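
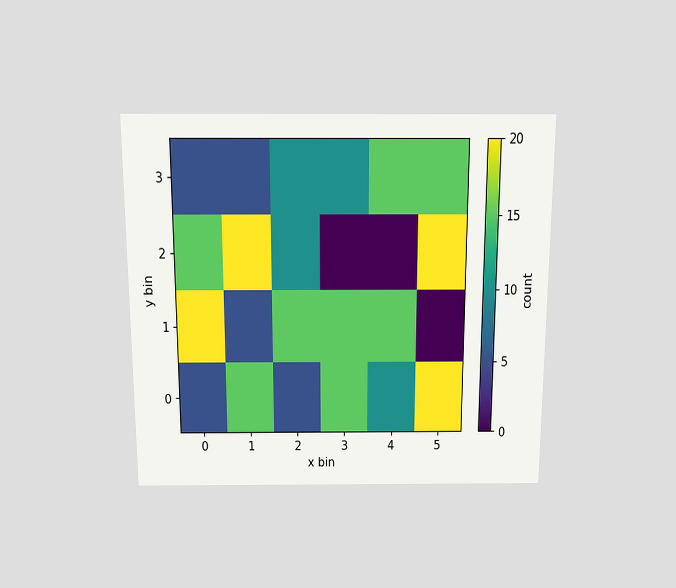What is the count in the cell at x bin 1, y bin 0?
The chart is viewed slightly from above. Matching the cell (1, 0) against the colorbar gives 15.

15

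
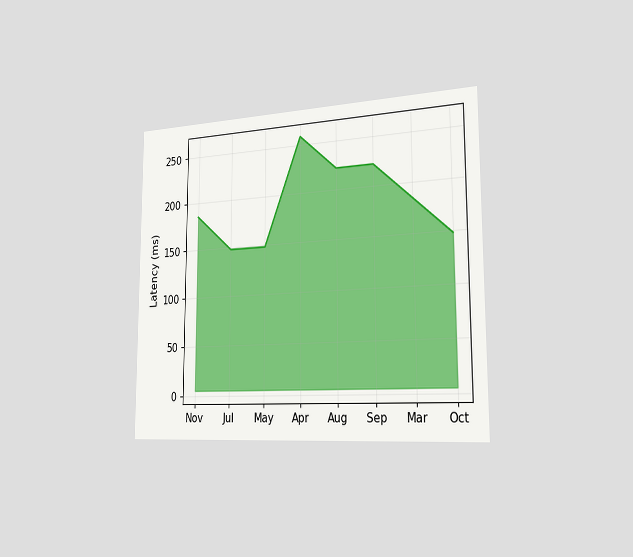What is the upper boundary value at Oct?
148ms

The chart is viewed slightly from the right. At Oct the upper boundary is at 148ms.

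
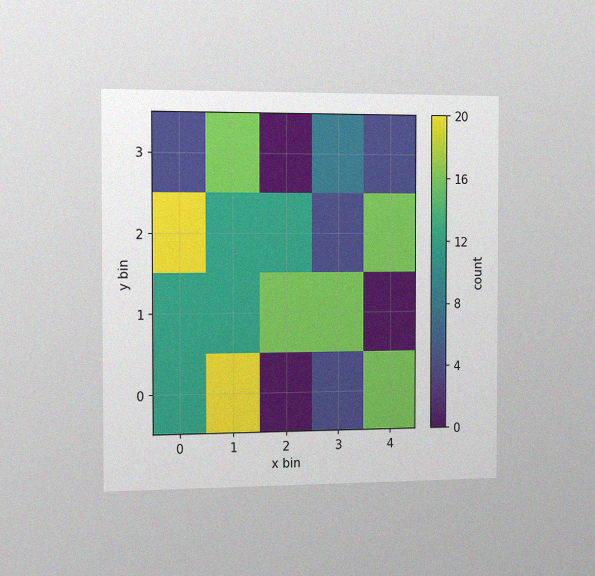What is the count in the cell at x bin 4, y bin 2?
16

The chart is viewed slightly from the left, with some photo noise. Matching the cell (4, 2) against the colorbar gives 16.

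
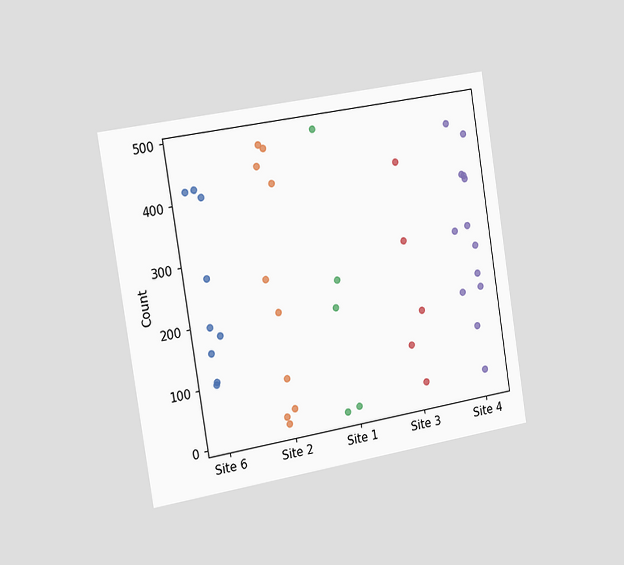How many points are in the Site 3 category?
5

The chart is tilted about 9° counter-clockwise and viewed slightly from the left. Counting the markers in the Site 3 column gives 5.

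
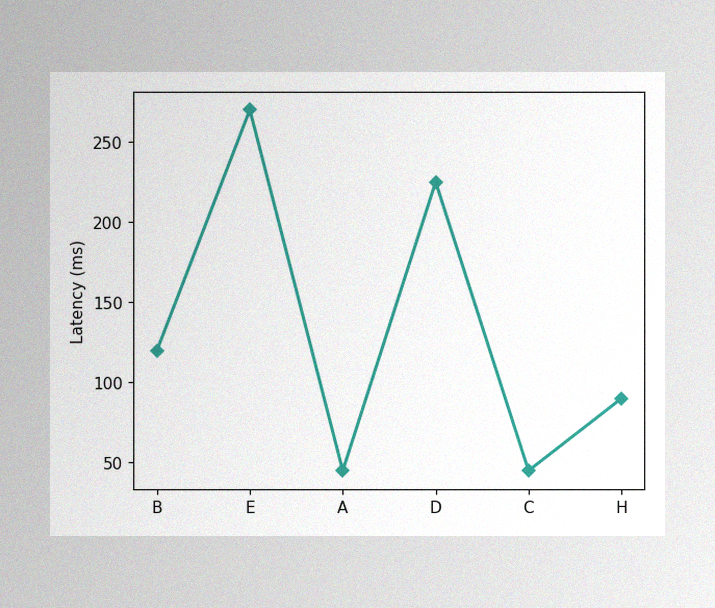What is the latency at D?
The image has some photo noise and uneven lighting. At D, the line is at 225ms.

225ms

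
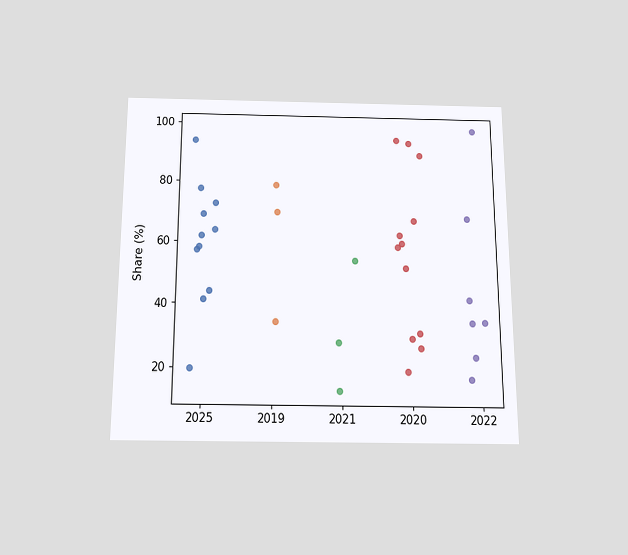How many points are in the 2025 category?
The chart is viewed slightly from below. Counting the markers in the 2025 column gives 11.

11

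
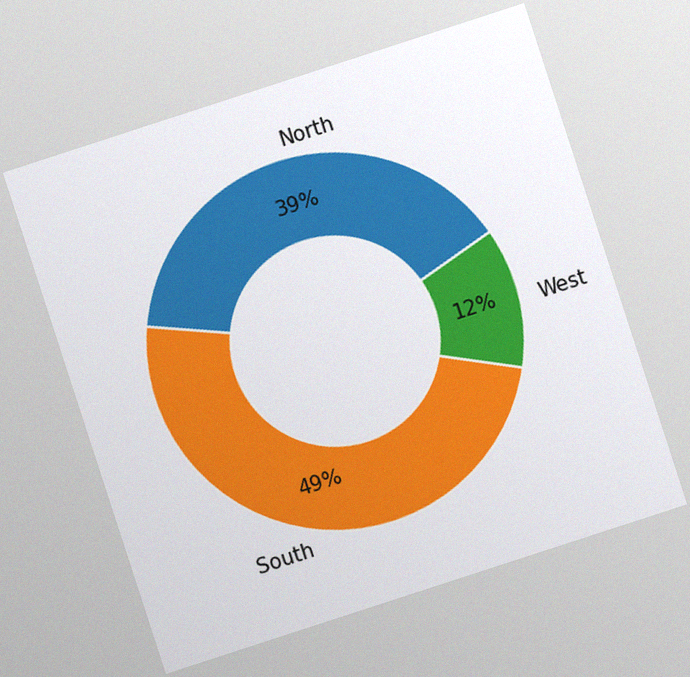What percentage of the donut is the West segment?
12%

The chart is tilted about 18° counter-clockwise, with some photo noise. The West segment takes up 12% of the ring.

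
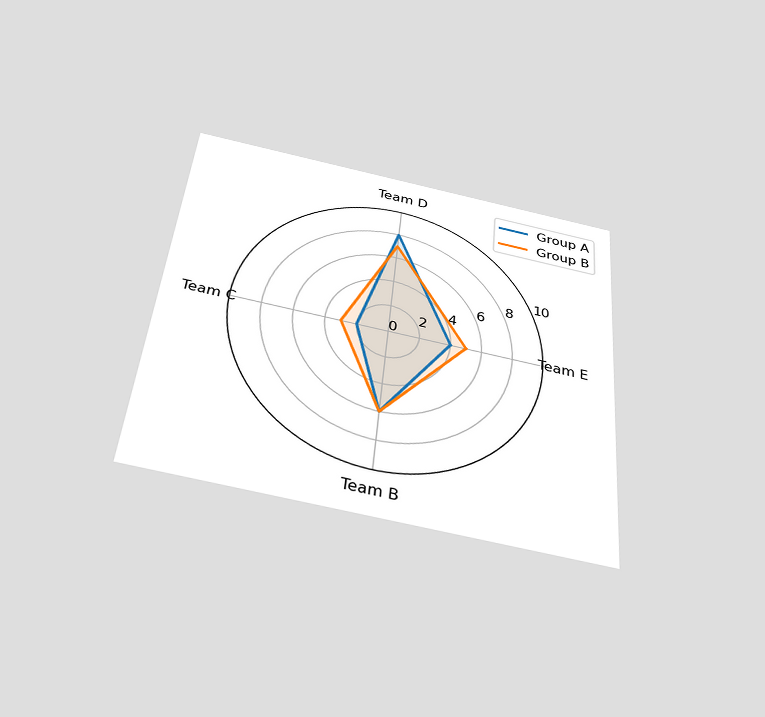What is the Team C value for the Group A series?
The chart is tilted about 5° clockwise and viewed slightly from below. On the Team C axis, Group A reaches 2.

2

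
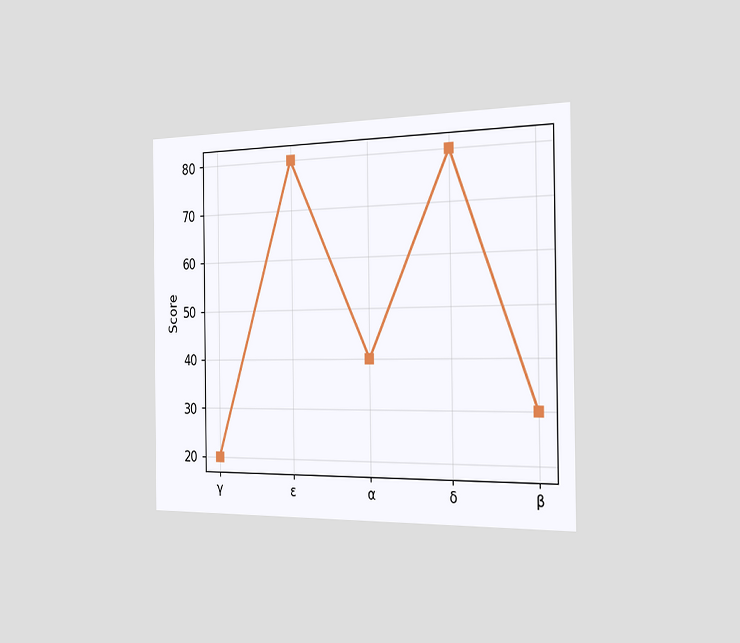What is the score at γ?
The chart is viewed slightly from the right. At γ, the line is at 20.

20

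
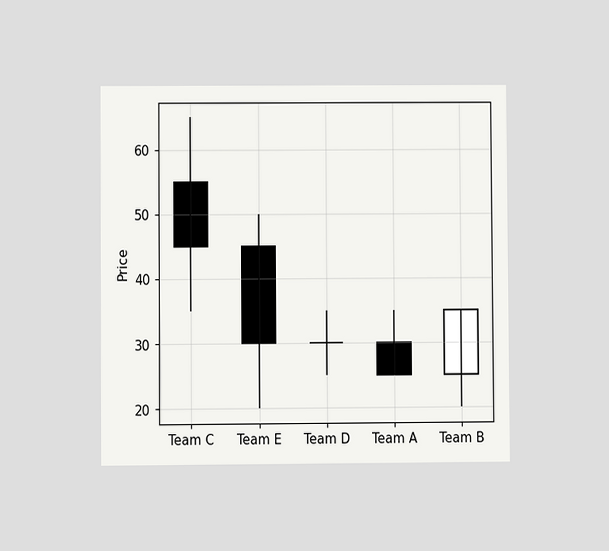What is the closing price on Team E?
30

The chart is viewed at a slight angle. The Team E candle closes at 30.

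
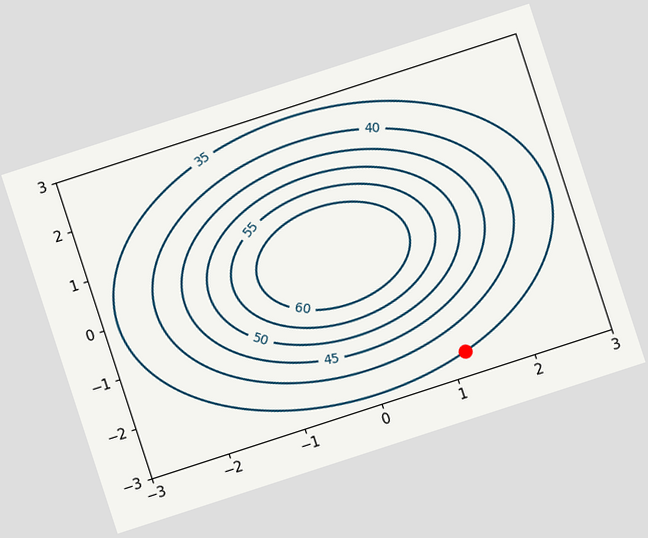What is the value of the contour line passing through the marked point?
The chart is tilted about 18° counter-clockwise. The marked point sits on the contour labelled 35.

35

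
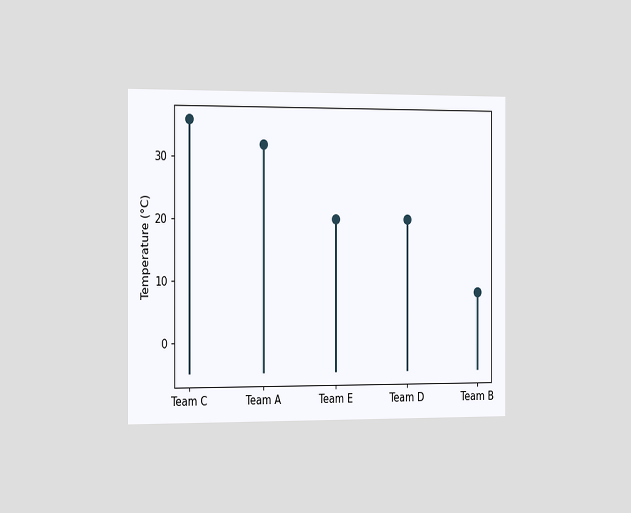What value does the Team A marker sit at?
32°C

The chart is viewed slightly from the left. The Team A marker sits at 32°C.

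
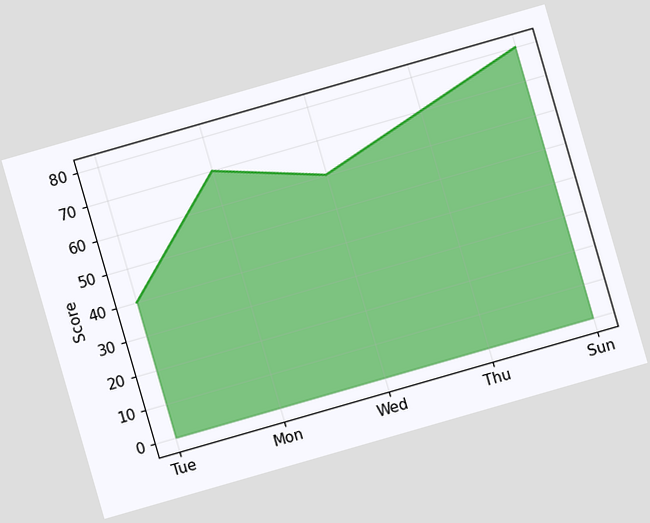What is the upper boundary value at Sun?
The chart is tilted about 16° counter-clockwise. At Sun the upper boundary is at 80.

80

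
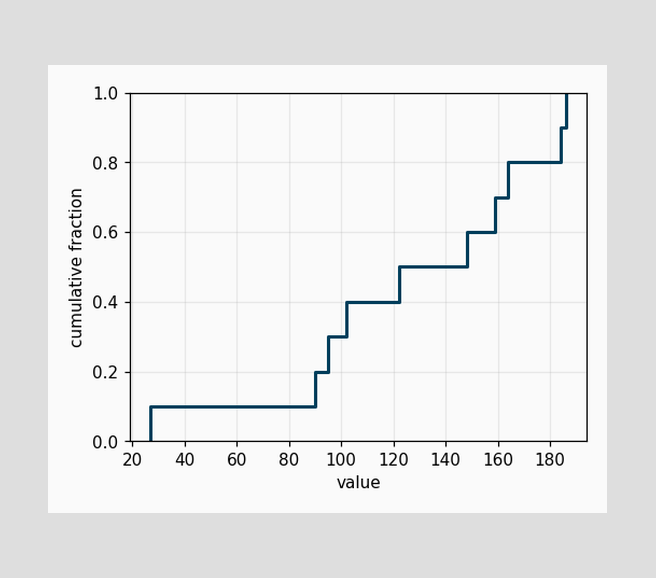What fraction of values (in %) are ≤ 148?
At x=148 the ECDF step is at 60%.

60%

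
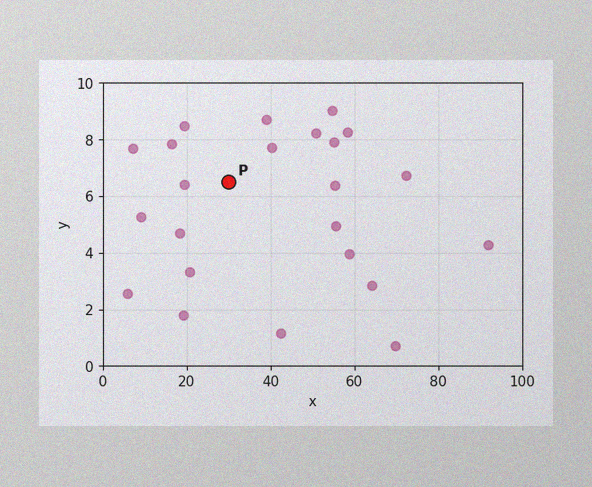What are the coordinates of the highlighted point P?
(30, 6.5)

The image has some photo noise and uneven lighting. Following the gridlines from P to each axis, P sits at (30, 6.5).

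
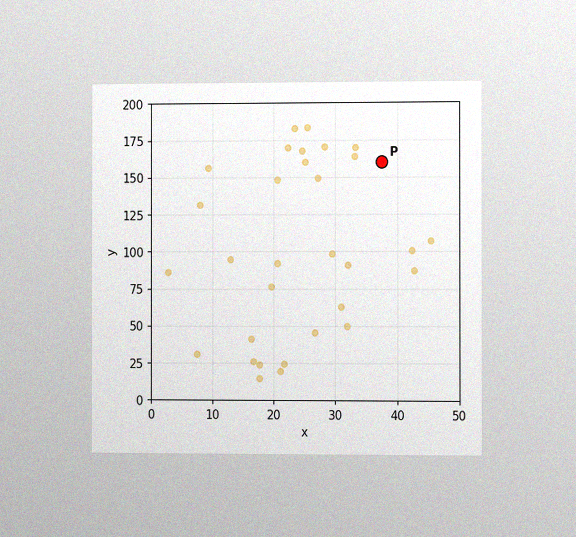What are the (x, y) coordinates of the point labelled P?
(37.5, 160)

The chart is viewed slightly from the right, with some photo noise. Following the gridlines from P to each axis, P sits at (37.5, 160).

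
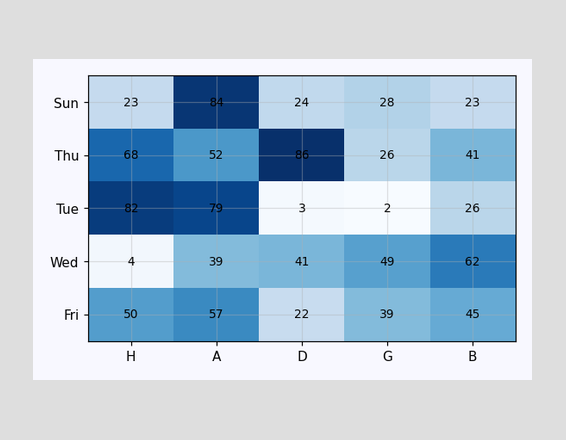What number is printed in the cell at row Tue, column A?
The (Tue, A) cell reads 79.

79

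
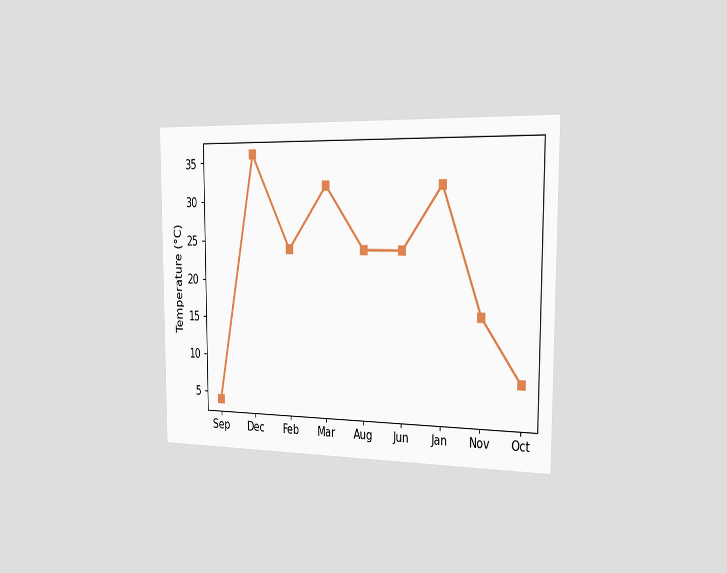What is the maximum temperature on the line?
36°C

The chart is viewed slightly from the right. The highest point is at Dec, and reading across to the y-axis gives 36°C.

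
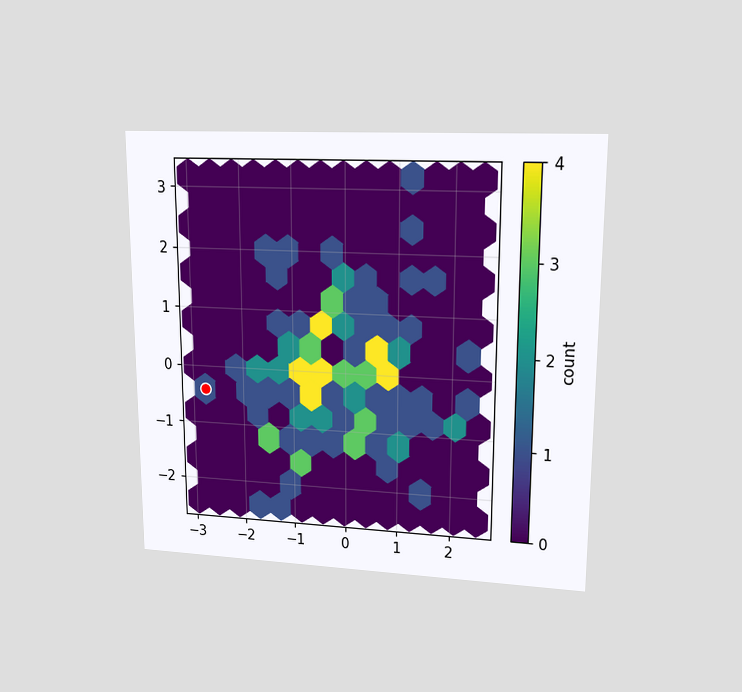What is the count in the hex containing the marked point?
The chart is viewed at a slight angle. The marked hex reads 1 on the colorbar.

1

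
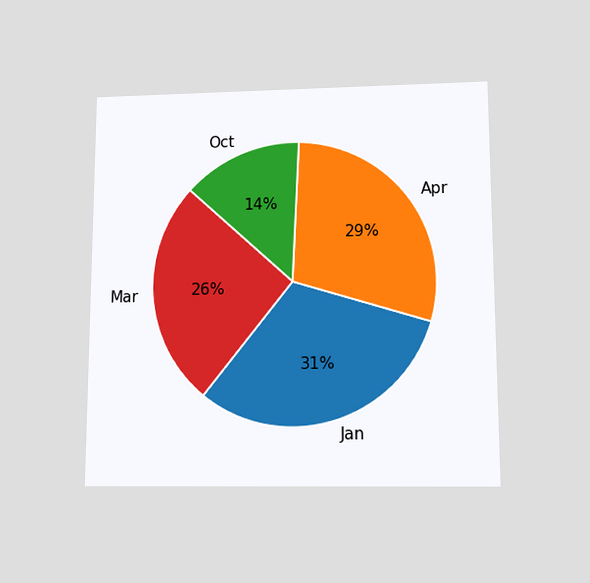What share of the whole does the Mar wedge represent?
26%

The chart is viewed slightly from below. The Mar slice takes up 26% of the pie.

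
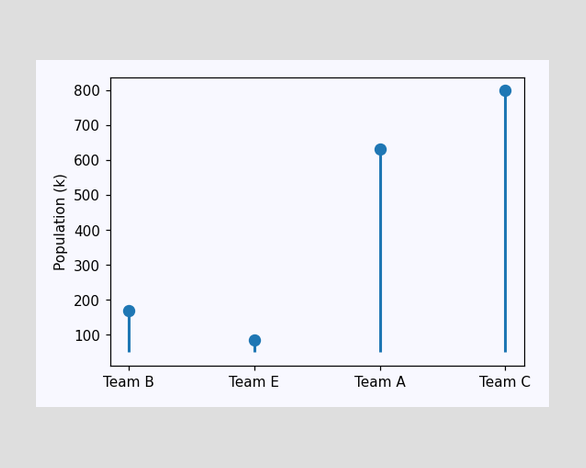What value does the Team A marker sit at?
The Team A marker sits at 630k.

630k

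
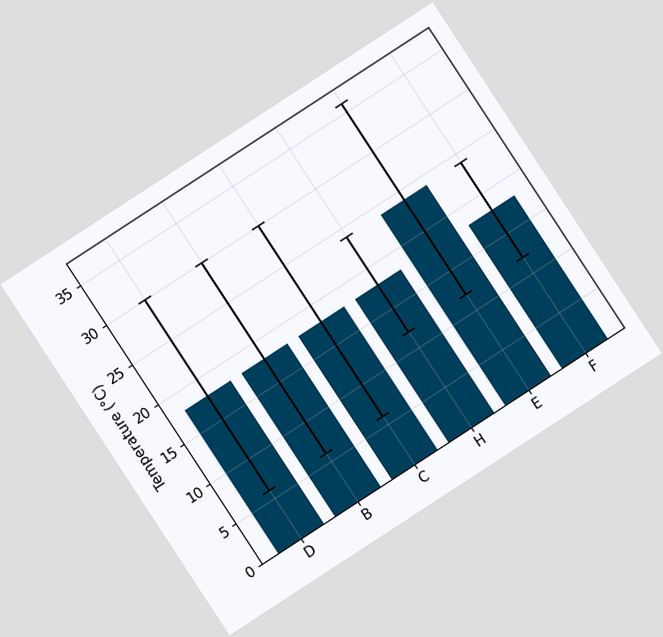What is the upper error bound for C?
The chart is tilted about 33° counter-clockwise. The C bar's upper whisker reaches 30°C.

30°C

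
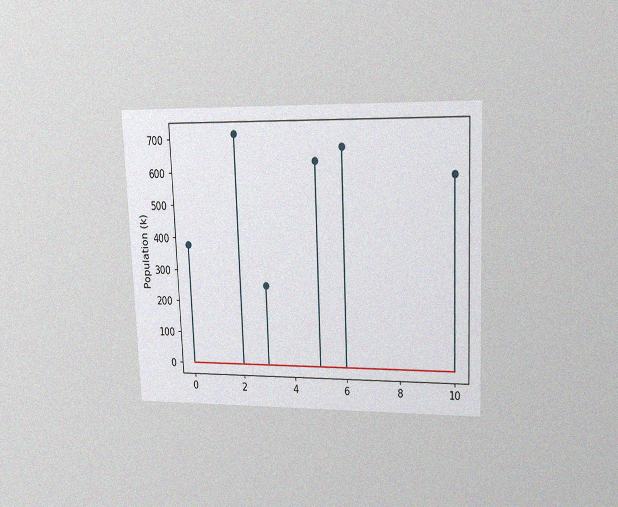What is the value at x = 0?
The chart is tilted about 2° counter-clockwise and viewed at a slight angle, with some photo noise. The stem at x=0 reaches 378k.

378k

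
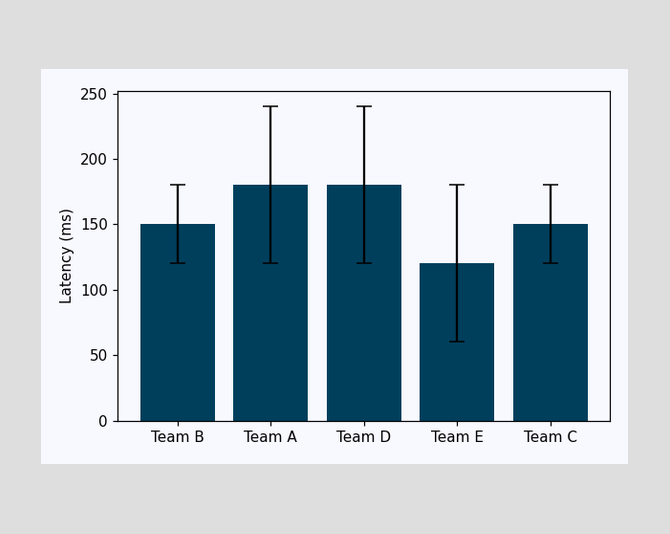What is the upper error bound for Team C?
The Team C bar's upper whisker reaches 180ms.

180ms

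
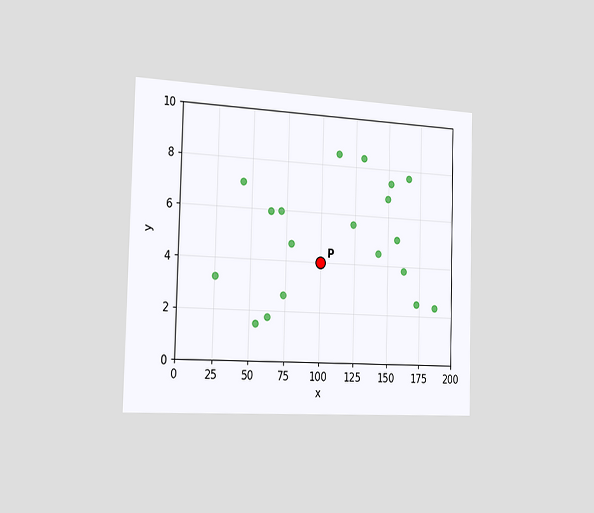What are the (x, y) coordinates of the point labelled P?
(100, 4)

The chart is viewed slightly from the left. Following the gridlines from P to each axis, P sits at (100, 4).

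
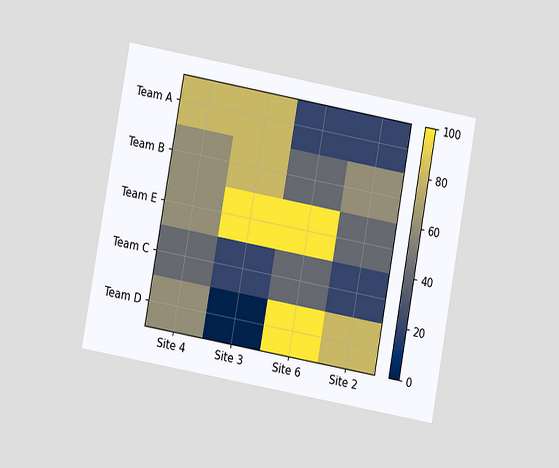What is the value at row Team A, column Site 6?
The chart is tilted about 10° clockwise and viewed at a slight angle. Matching cell (Team A, Site 6) against the colorbar gives 20.

20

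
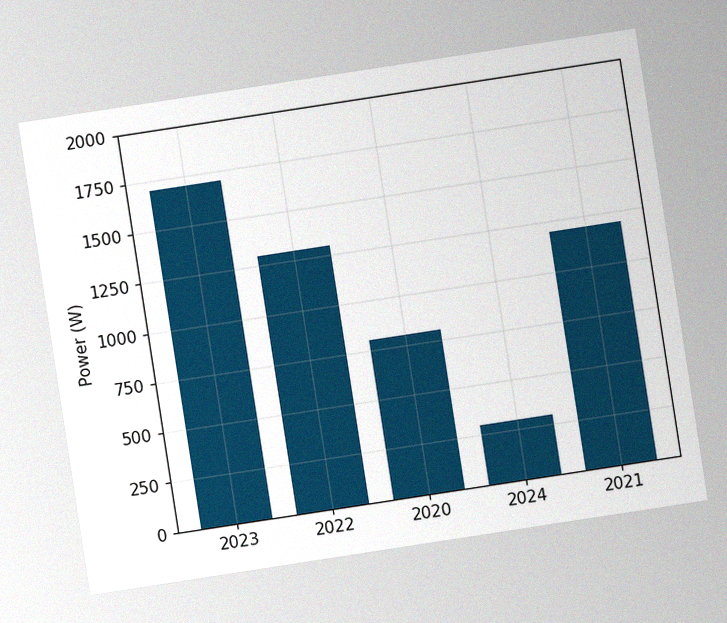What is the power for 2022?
The chart is tilted about 9° counter-clockwise, with some photo noise. Reading along the chart's y-axis, the 2022 bar reaches 1300W.

1300W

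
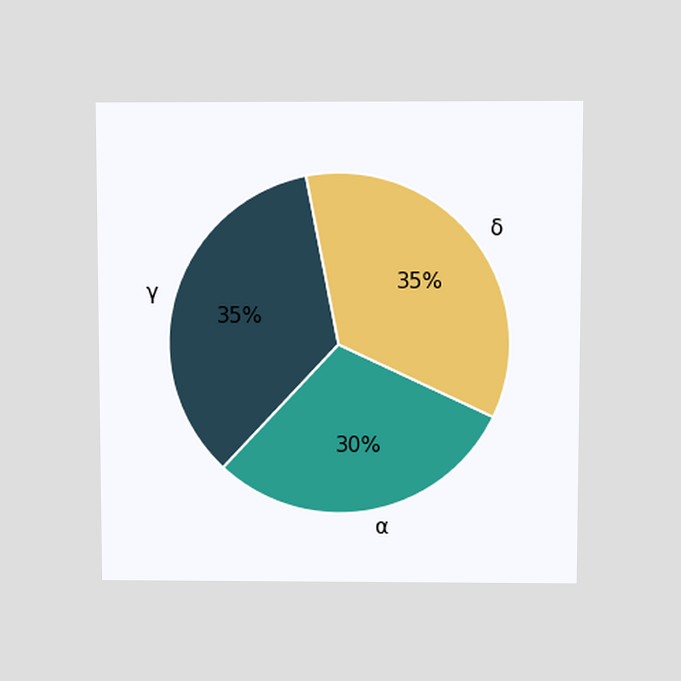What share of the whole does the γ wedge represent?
35%

The chart is viewed at a slight angle. The γ slice takes up 35% of the pie.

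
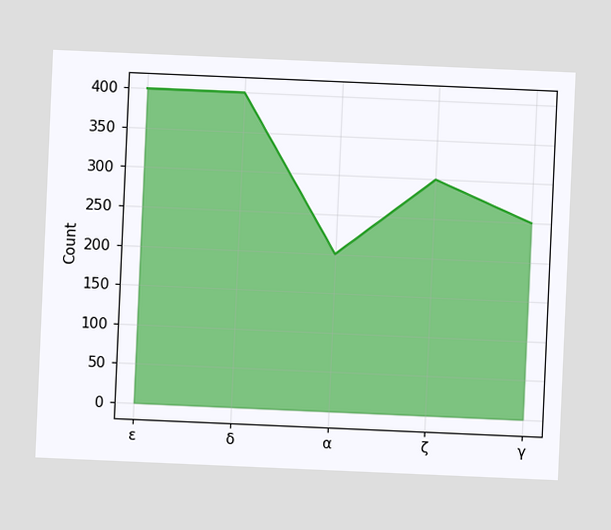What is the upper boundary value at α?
The chart is tilted about 3° clockwise. At α the upper boundary is at 200.

200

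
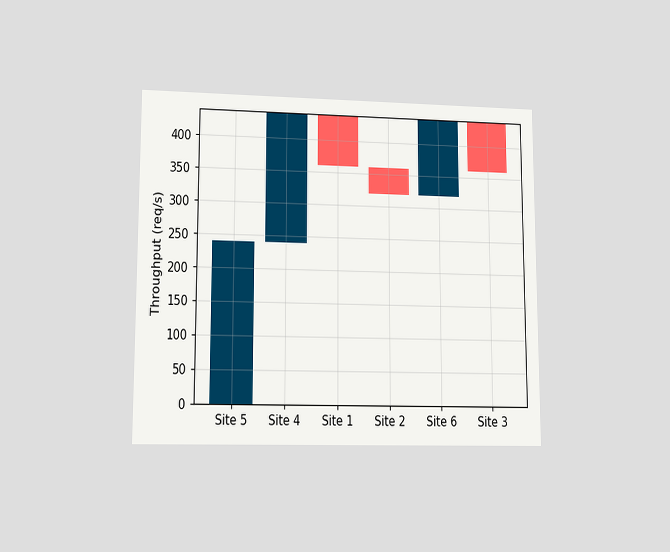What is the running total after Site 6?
The chart is viewed at a slight angle. After Site 6 the running total reaches 440req/s.

440req/s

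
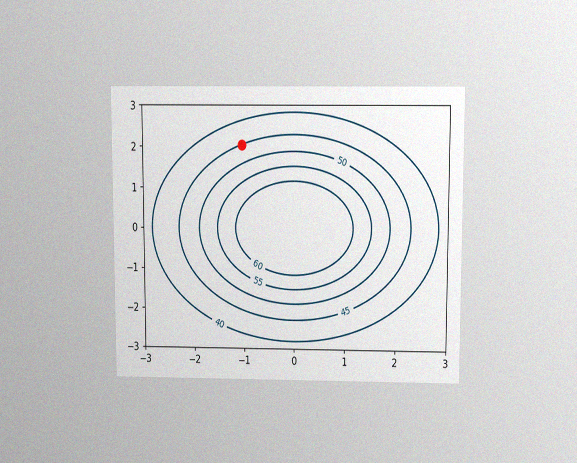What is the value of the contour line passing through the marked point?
The chart is viewed slightly from above, with some photo noise. The marked point sits on the contour labelled 45.

45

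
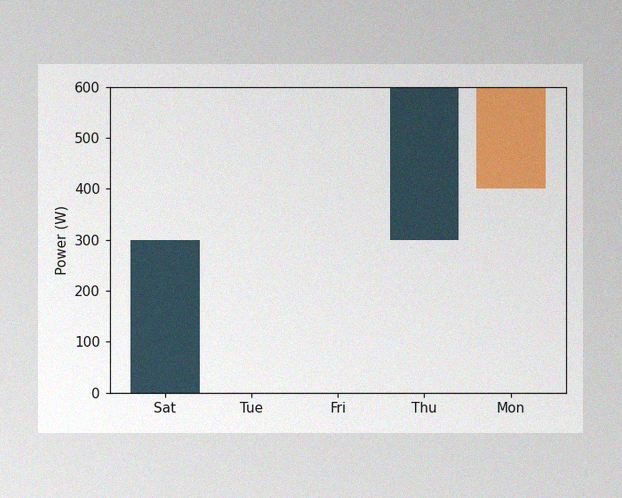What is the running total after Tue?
300W

The image has some photo noise and uneven lighting. After Tue the running total reaches 300W.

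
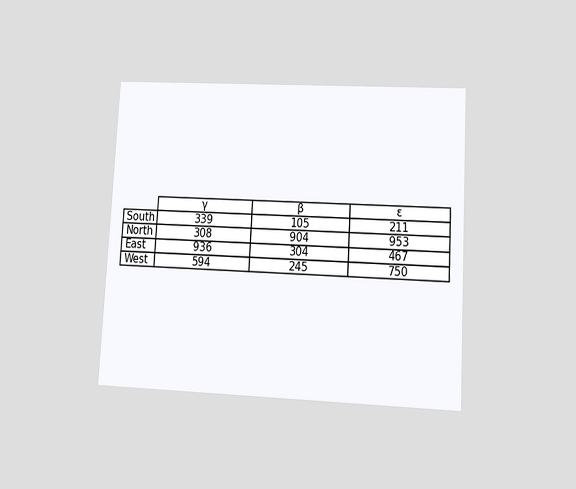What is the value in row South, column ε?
The chart is tilted about 3° clockwise and viewed at a slight angle. The (South, ε) cell reads 211.

211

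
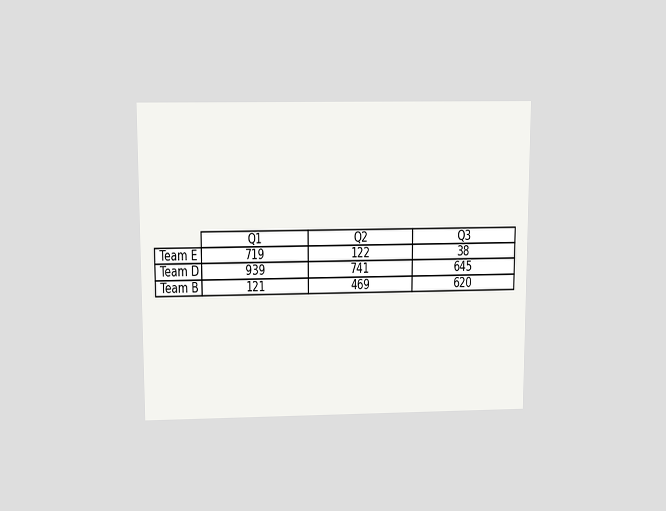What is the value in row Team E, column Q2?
The chart is viewed slightly from above. The (Team E, Q2) cell reads 122.

122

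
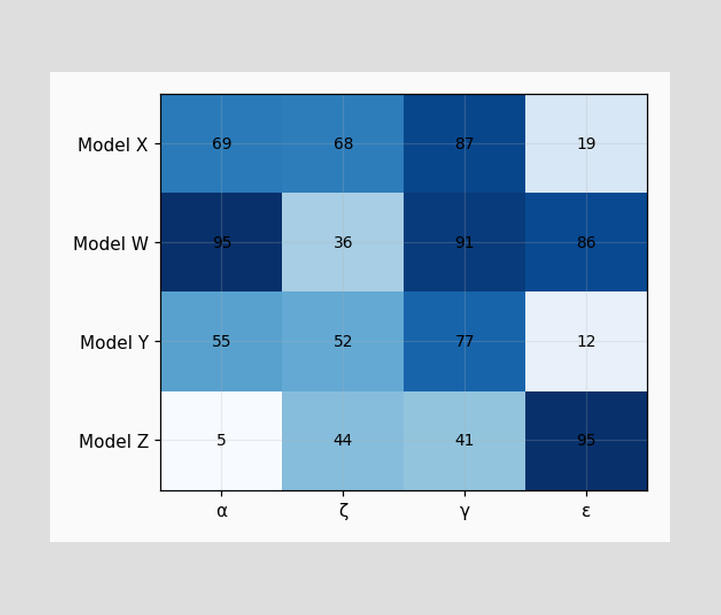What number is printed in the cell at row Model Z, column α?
The (Model Z, α) cell reads 5.

5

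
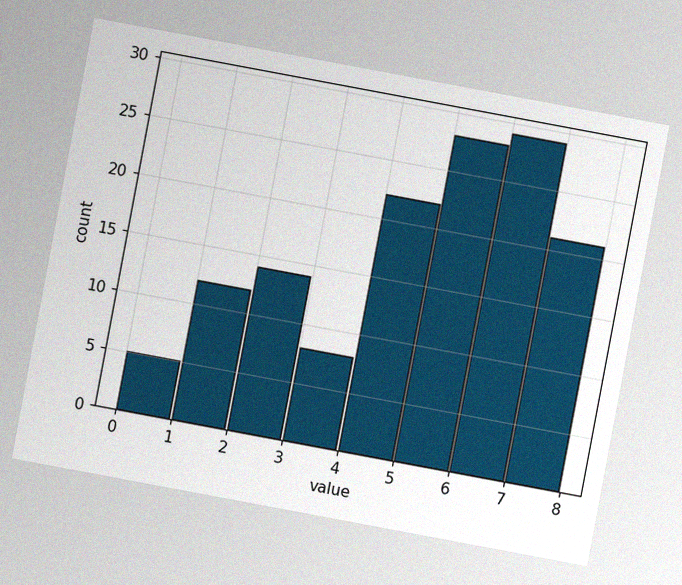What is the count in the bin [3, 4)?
The chart is tilted about 11° clockwise, with some photo noise. The [3, 4) bin has height 8.

8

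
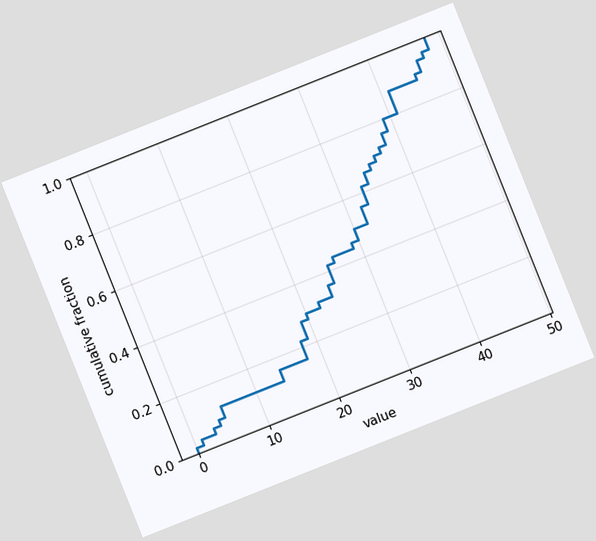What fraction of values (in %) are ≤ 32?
56%

The chart is tilted about 22° counter-clockwise. At x=32 the ECDF step is at 56%.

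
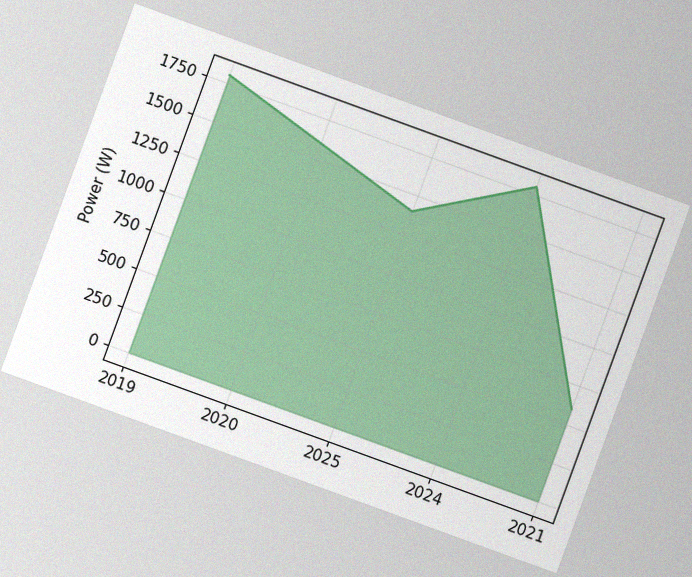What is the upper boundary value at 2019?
1800W

The chart is tilted about 20° clockwise, with some photo noise. At 2019 the upper boundary is at 1800W.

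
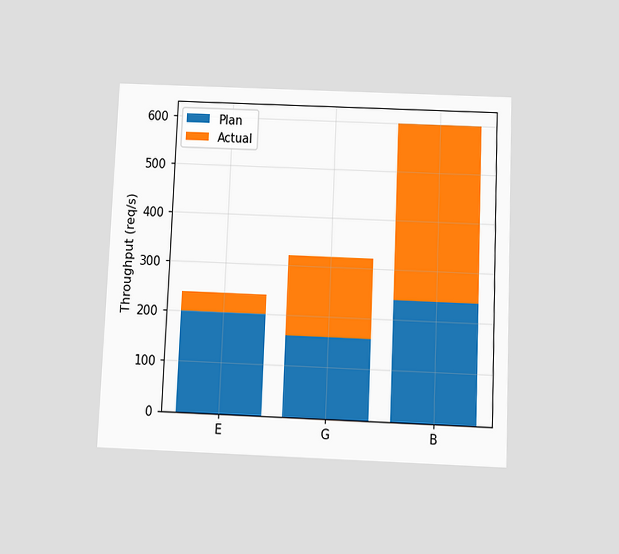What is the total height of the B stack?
600req/s

The chart is tilted about 2° clockwise and viewed slightly from below. The B stack's top reaches 600req/s on the y-axis.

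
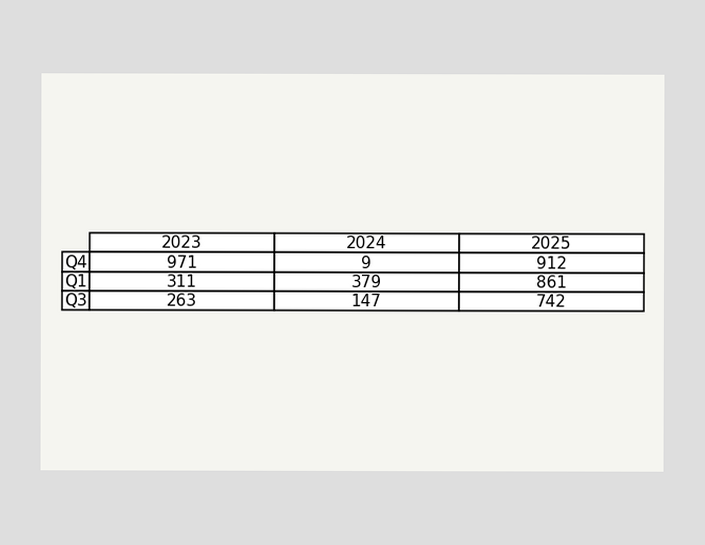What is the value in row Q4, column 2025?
The (Q4, 2025) cell reads 912.

912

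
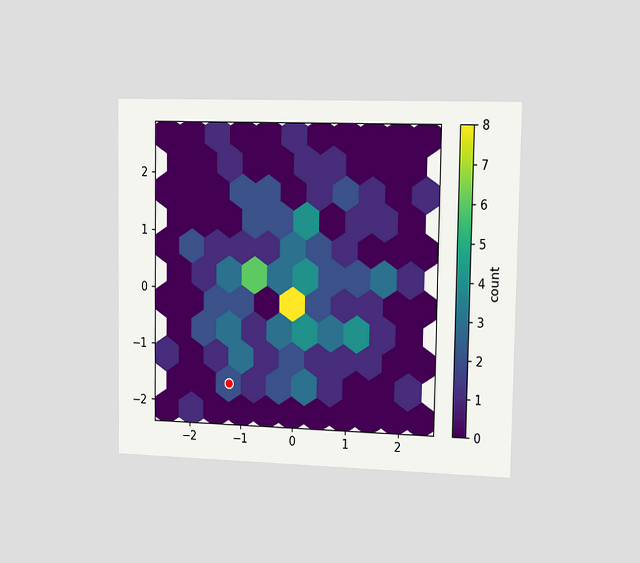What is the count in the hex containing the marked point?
The chart is viewed slightly from the right. The marked hex reads 2 on the colorbar.

2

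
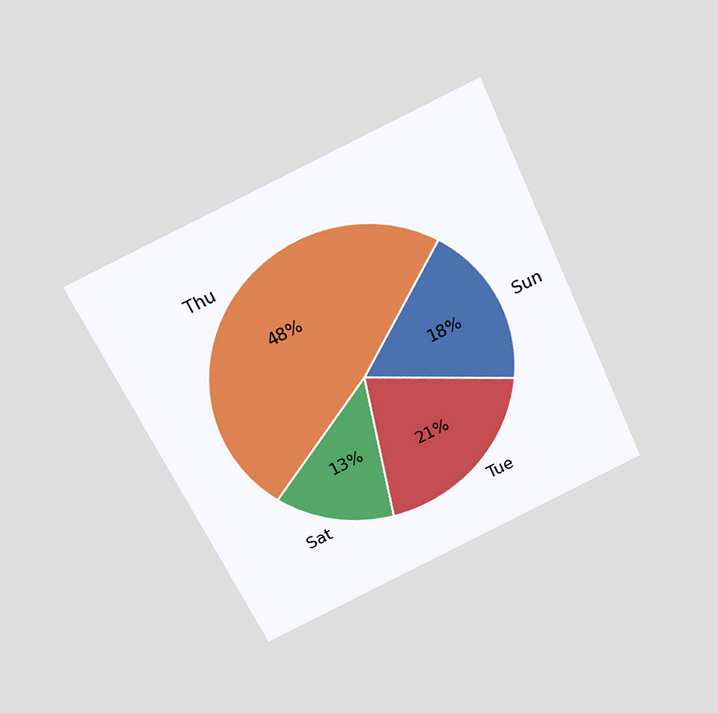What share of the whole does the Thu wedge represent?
48%

The chart is tilted about 25° counter-clockwise and viewed slightly from above. The Thu slice takes up 48% of the pie.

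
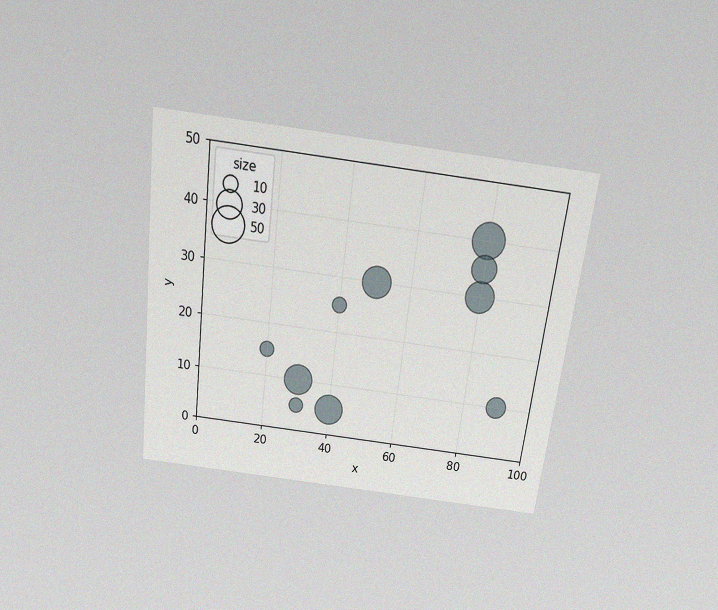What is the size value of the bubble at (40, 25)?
10

The chart is tilted about 7° clockwise and viewed slightly from above, with some photo noise. Matching the bubble at (40, 25) against the size legend gives 10.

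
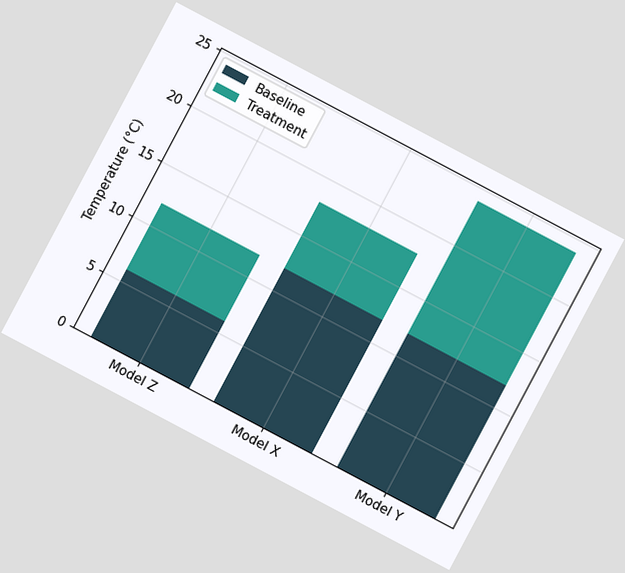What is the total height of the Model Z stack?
12°C

The chart is tilted about 28° clockwise. The Model Z stack's top reaches 12°C on the y-axis.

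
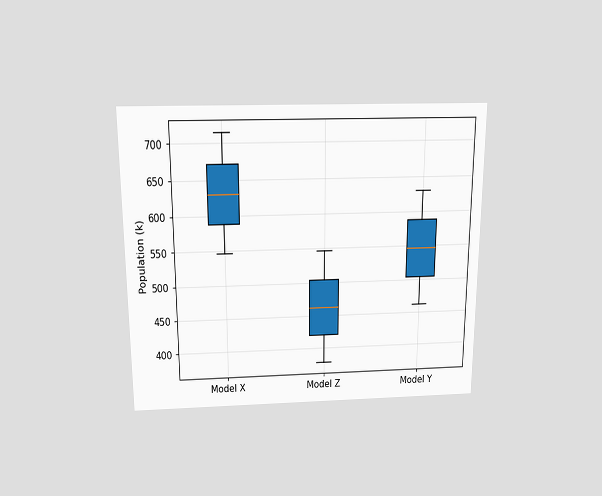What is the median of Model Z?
462k

The chart is viewed slightly from above. The median line in the Model Z box sits at 462k.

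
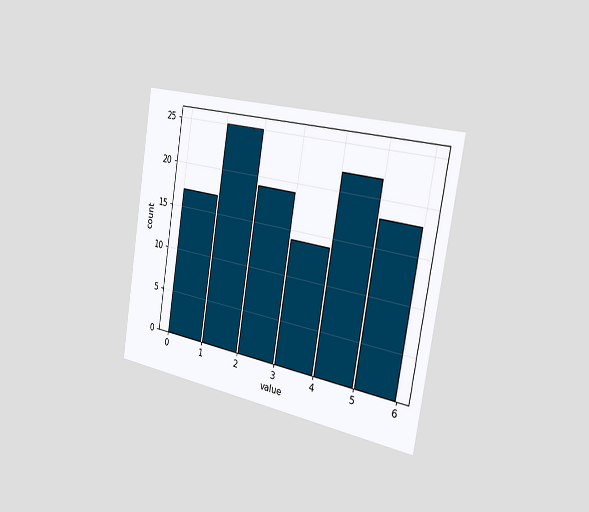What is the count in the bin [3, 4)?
The chart is tilted about 9° clockwise and viewed slightly from the right. The [3, 4) bin has height 14.

14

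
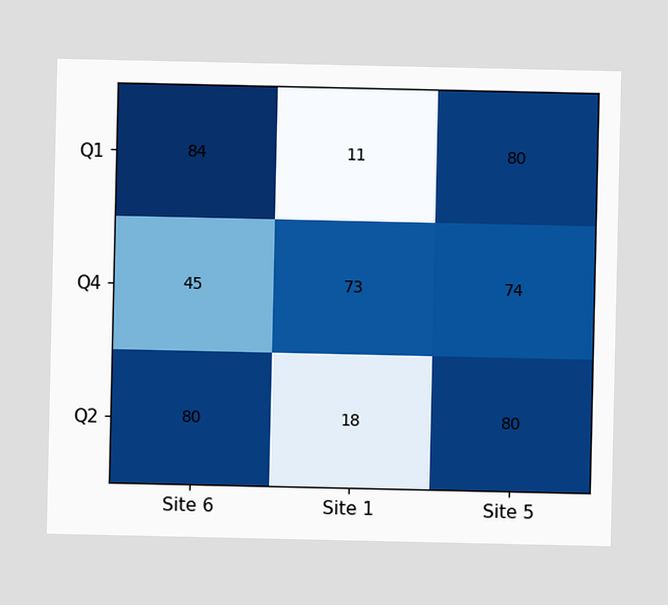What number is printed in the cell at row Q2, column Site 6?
The (Q2, Site 6) cell reads 80.

80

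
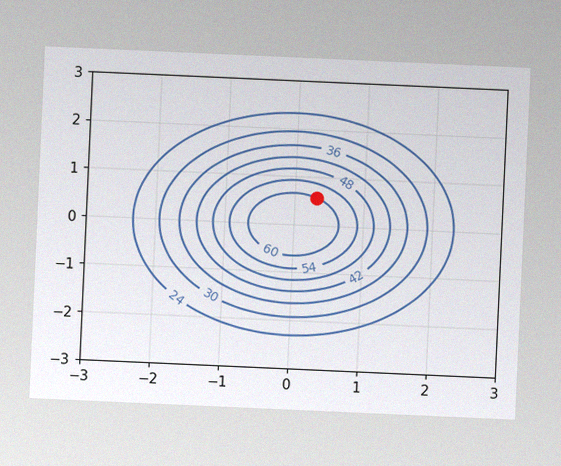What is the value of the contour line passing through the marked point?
The chart is tilted about 3° clockwise, with some photo noise. The marked point sits on the contour labelled 60.

60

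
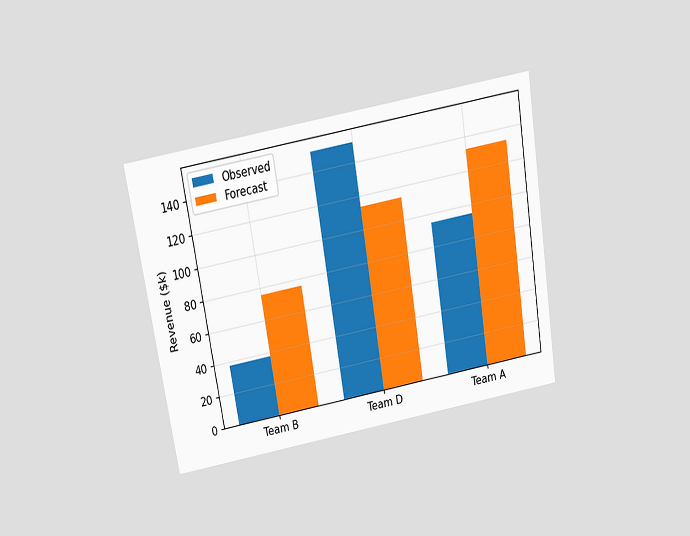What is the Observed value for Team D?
$152k

The chart is tilted about 9° counter-clockwise and viewed slightly from above. The Observed bar at Team D reaches $152k on the y-axis.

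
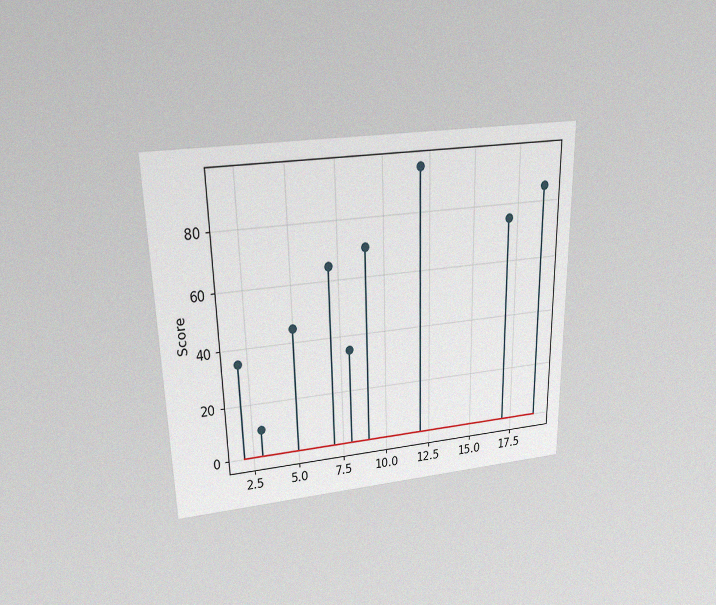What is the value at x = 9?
The chart is viewed slightly from above, with some photo noise. The stem at x=9 reaches 70.

70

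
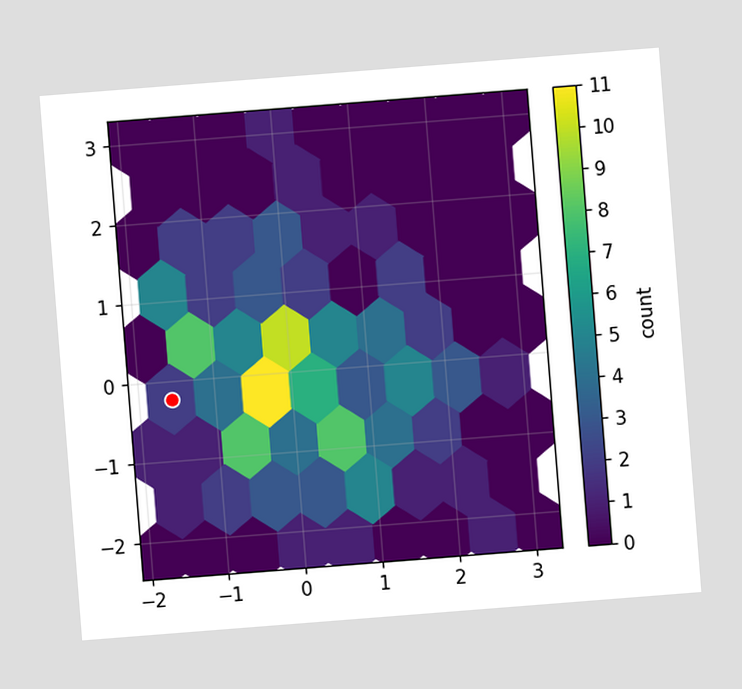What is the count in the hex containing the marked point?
2

The chart is tilted about 4° counter-clockwise. The marked hex reads 2 on the colorbar.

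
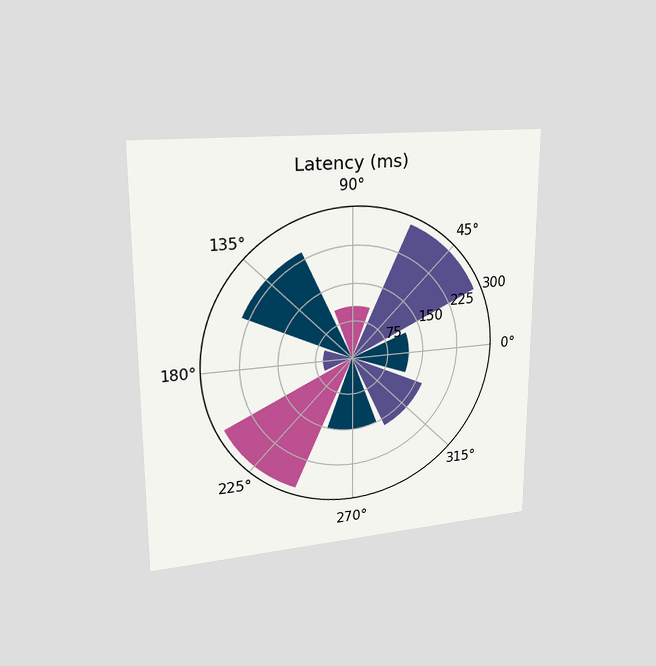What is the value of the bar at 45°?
The chart is viewed slightly from the left. The bar at 45° reaches 285ms on the radial axis.

285ms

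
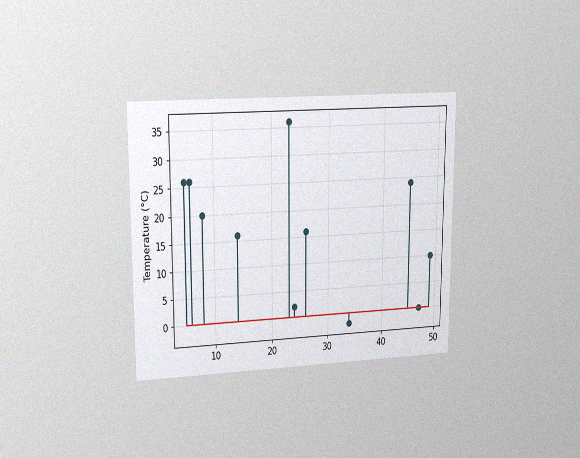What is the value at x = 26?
16°C

The chart is viewed at a slight angle, with some photo noise. The stem at x=26 reaches 16°C.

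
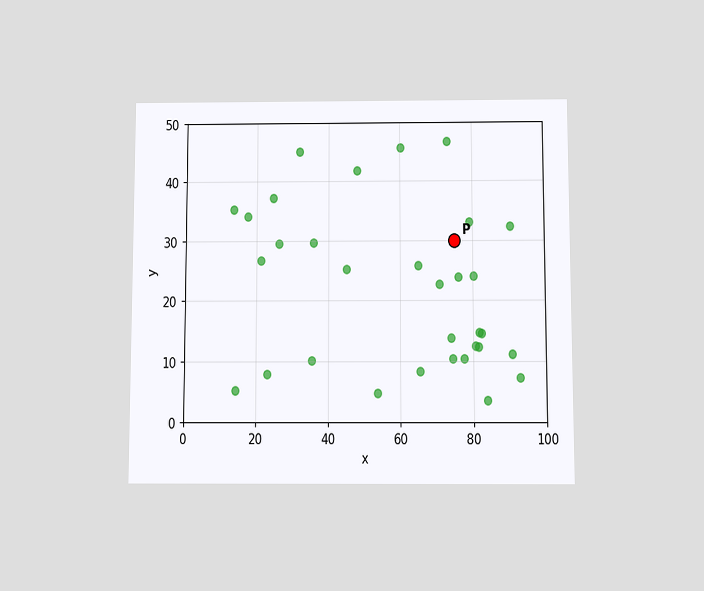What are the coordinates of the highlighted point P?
(75, 30)

The chart is viewed slightly from below. Following the gridlines from P to each axis, P sits at (75, 30).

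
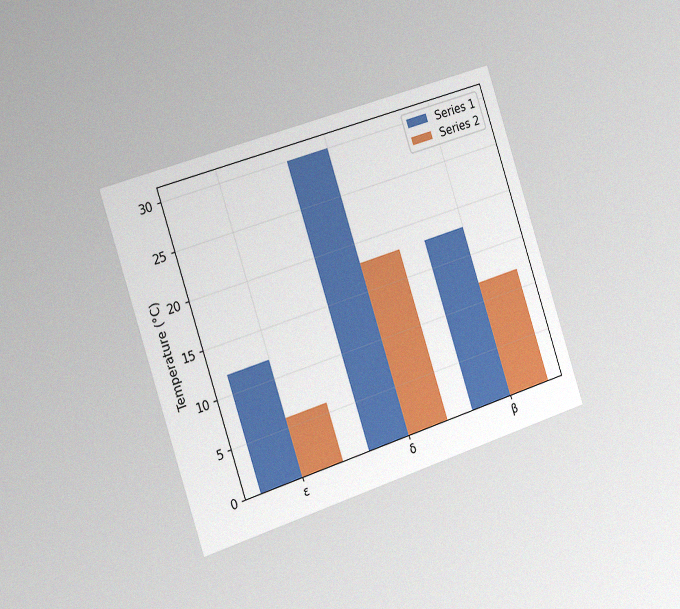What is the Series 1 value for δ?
30°C

The chart is tilted about 18° counter-clockwise and viewed slightly from the left, with some photo noise. The Series 1 bar at δ reaches 30°C on the y-axis.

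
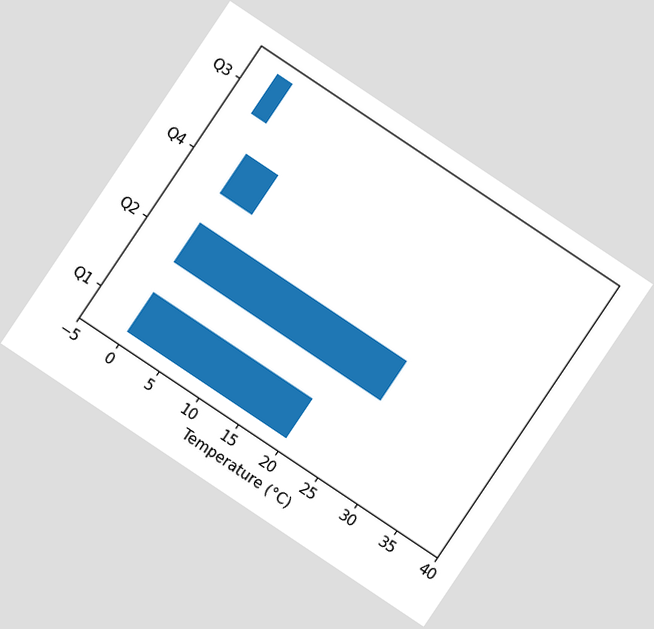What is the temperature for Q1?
The chart is tilted about 34° clockwise. Reading along the chart's x-axis, the Q1 bar reaches 20°C.

20°C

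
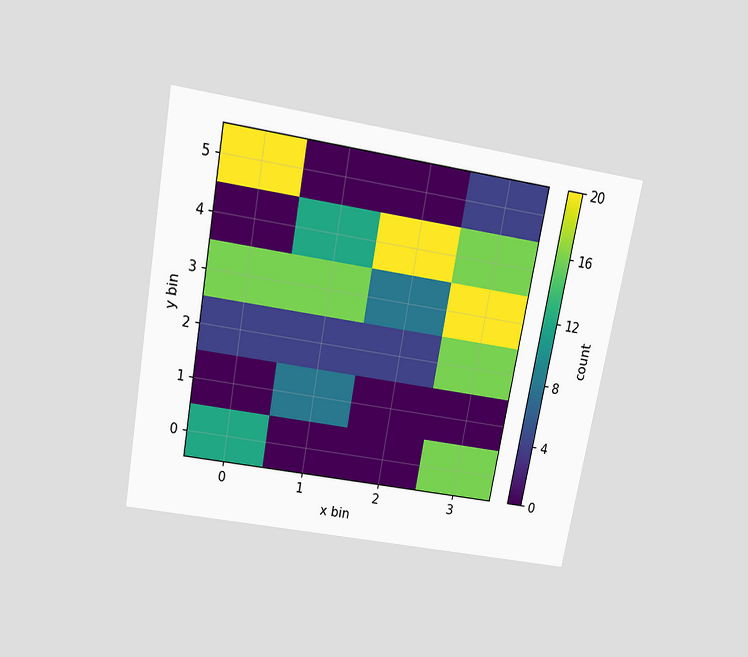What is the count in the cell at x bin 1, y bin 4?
12

The chart is tilted about 10° clockwise and viewed slightly from above. Matching the cell (1, 4) against the colorbar gives 12.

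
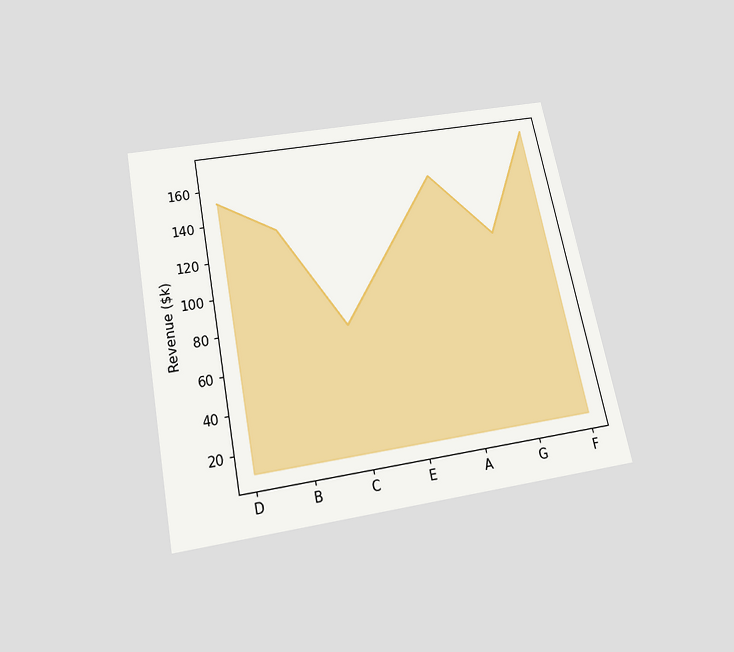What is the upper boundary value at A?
$152k

The chart is tilted about 11° counter-clockwise and viewed slightly from below. At A the upper boundary is at $152k.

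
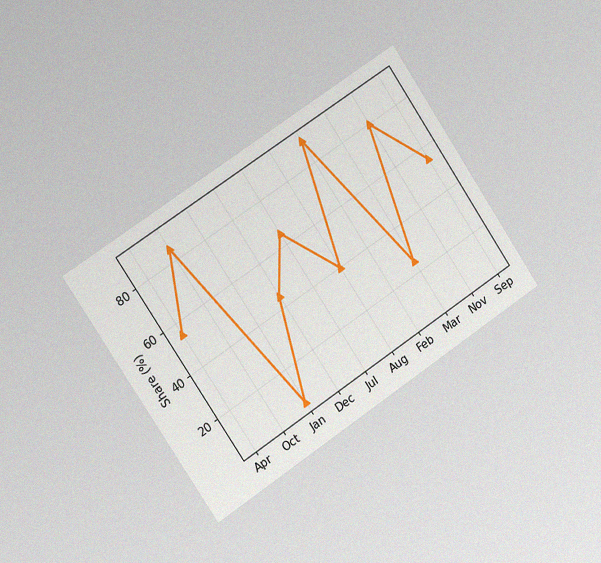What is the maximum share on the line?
90%

The chart is tilted about 34° counter-clockwise and viewed slightly from the left, with some photo noise. The highest point is at Feb, and reading across to the y-axis gives 90%.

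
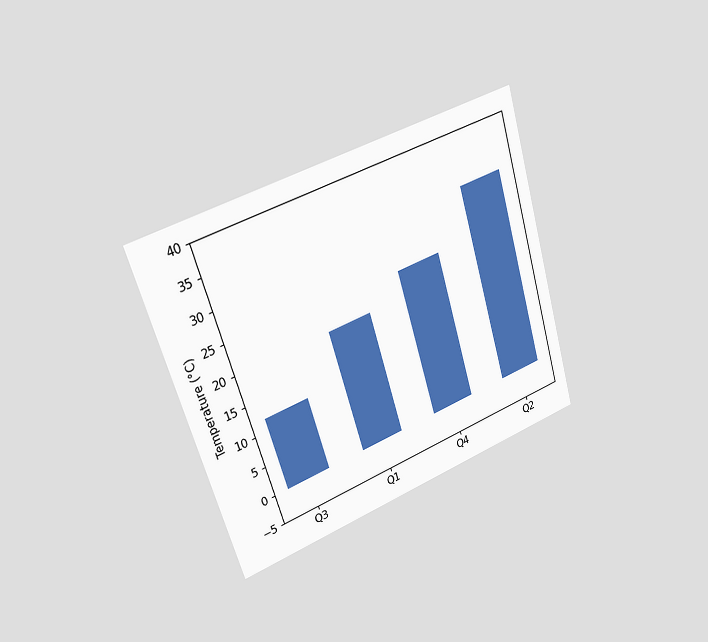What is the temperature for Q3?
12°C

The chart is tilted about 17° counter-clockwise and viewed slightly from the left. Reading along the chart's y-axis, the Q3 bar reaches 12°C.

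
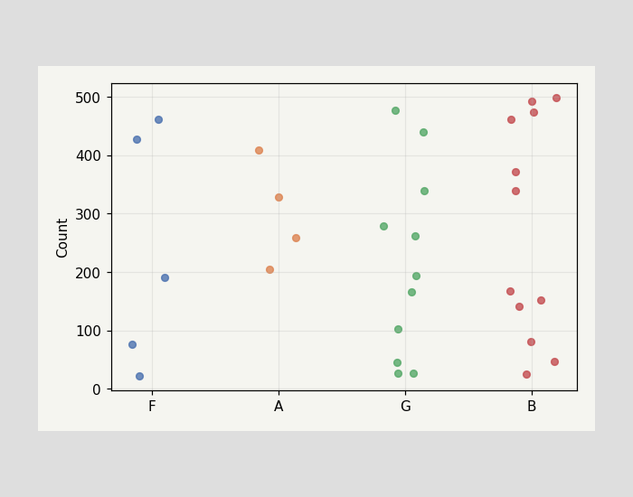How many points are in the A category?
4

Counting the markers in the A column gives 4.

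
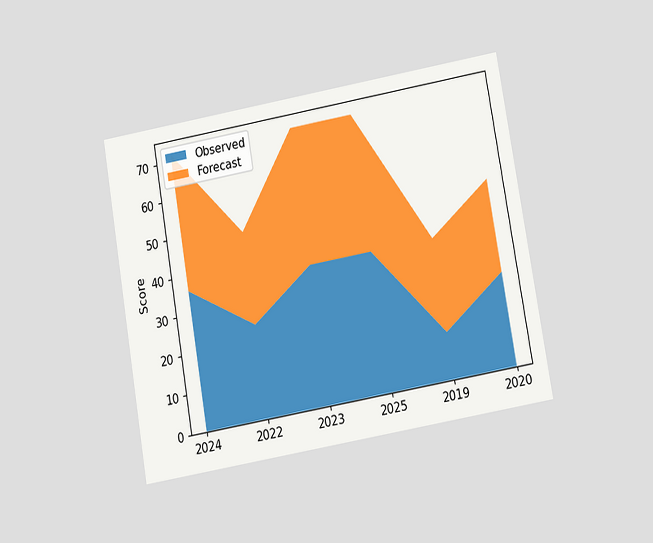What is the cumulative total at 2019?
The chart is tilted about 10° counter-clockwise and viewed slightly from below. The stacked total at 2019 reaches 36.

36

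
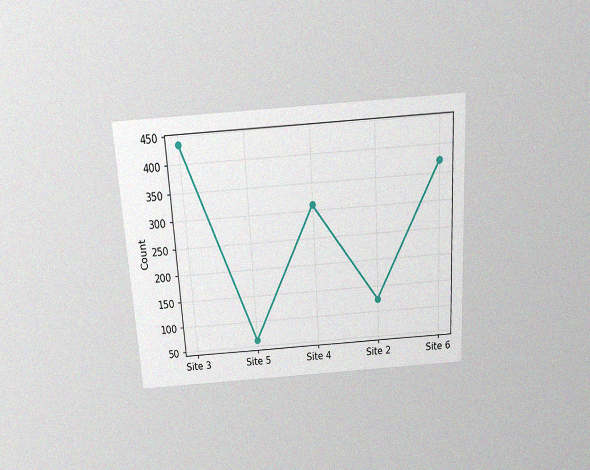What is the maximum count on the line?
The chart is tilted about 3° counter-clockwise and viewed slightly from above, with some photo noise. The highest point is at Site 3, and reading across to the y-axis gives 434.

434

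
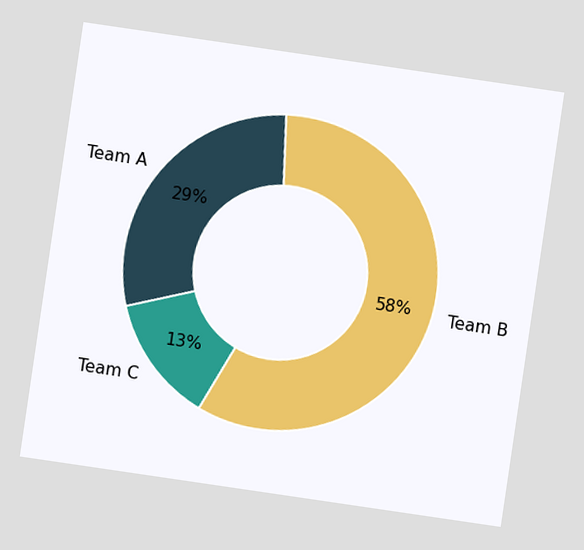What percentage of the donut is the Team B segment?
58%

The chart is tilted about 8° clockwise. The Team B segment takes up 58% of the ring.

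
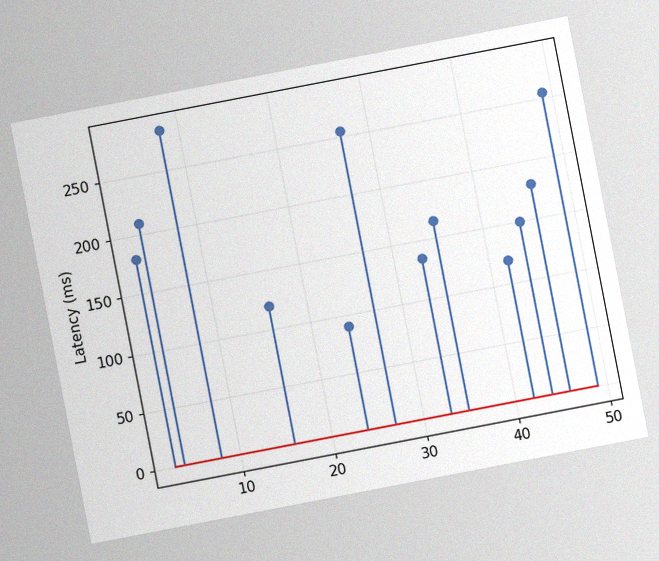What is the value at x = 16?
120ms

The chart is tilted about 11° counter-clockwise, with some photo noise. The stem at x=16 reaches 120ms.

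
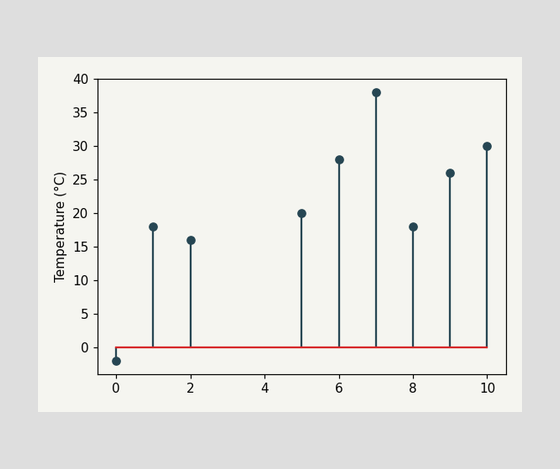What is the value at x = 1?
18°C

The stem at x=1 reaches 18°C.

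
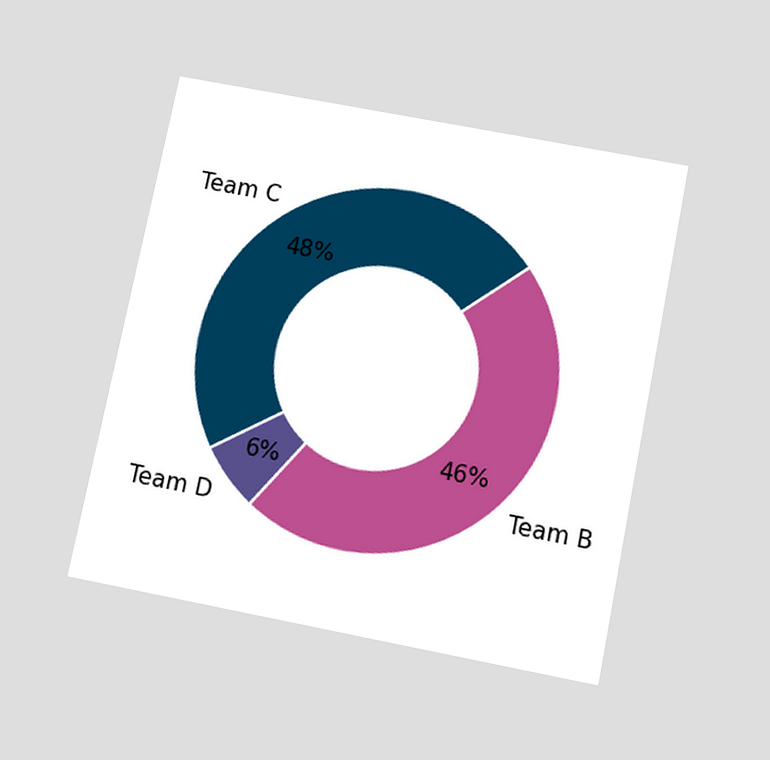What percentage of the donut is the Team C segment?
The chart is tilted about 11° clockwise and viewed slightly from below. The Team C segment takes up 48% of the ring.

48%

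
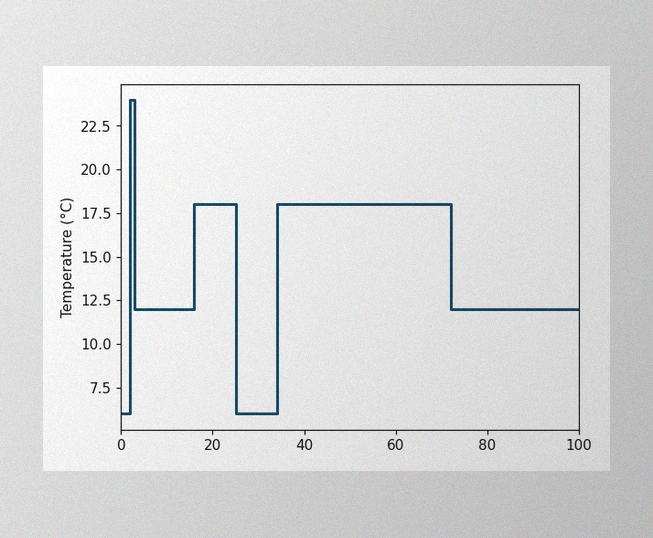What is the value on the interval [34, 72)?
The image has some photo noise and uneven lighting. On [34, 72) the step sits at 18°C.

18°C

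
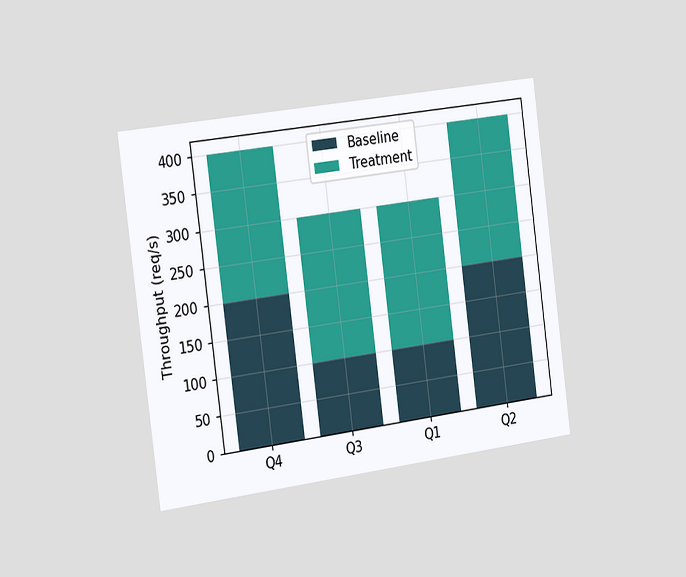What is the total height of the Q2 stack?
The chart is tilted about 7° counter-clockwise and viewed slightly from the left. The Q2 stack's top reaches 400req/s on the y-axis.

400req/s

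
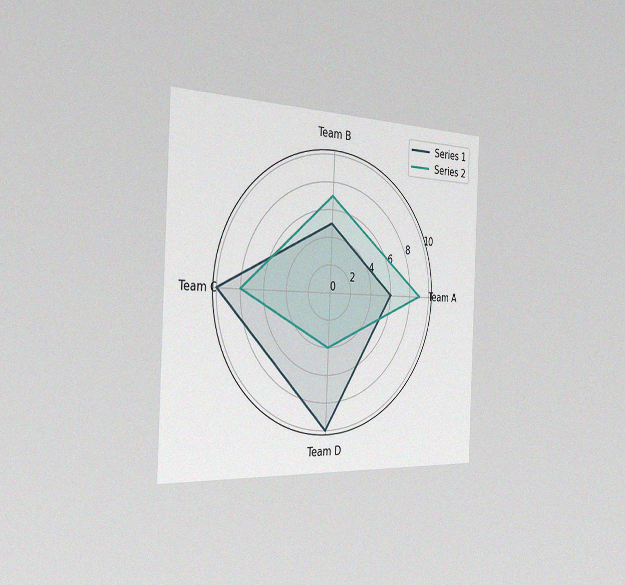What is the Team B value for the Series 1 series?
The chart is tilted about 2° clockwise and viewed slightly from the left, with some photo noise. On the Team B axis, Series 1 reaches 5.

5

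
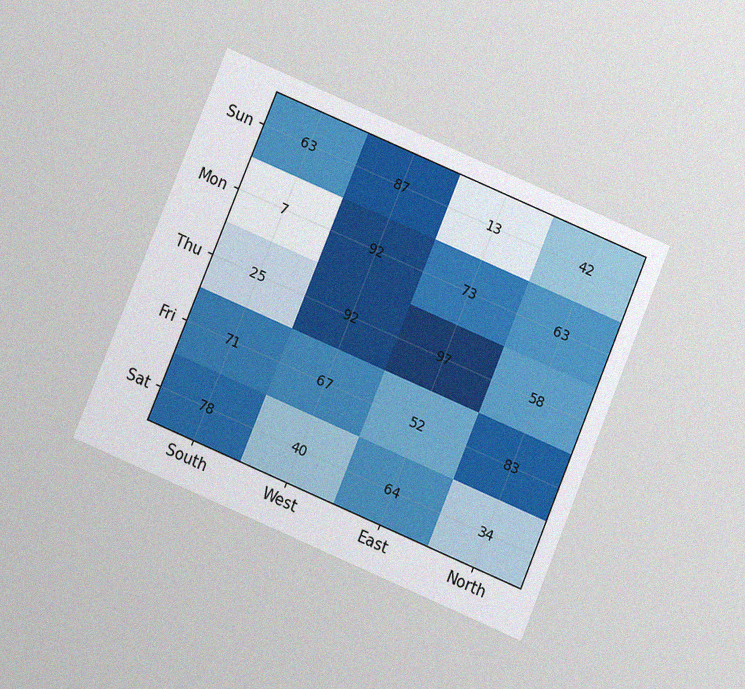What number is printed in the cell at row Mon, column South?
7

The chart is tilted about 23° clockwise and viewed slightly from below, with some photo noise. The (Mon, South) cell reads 7.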